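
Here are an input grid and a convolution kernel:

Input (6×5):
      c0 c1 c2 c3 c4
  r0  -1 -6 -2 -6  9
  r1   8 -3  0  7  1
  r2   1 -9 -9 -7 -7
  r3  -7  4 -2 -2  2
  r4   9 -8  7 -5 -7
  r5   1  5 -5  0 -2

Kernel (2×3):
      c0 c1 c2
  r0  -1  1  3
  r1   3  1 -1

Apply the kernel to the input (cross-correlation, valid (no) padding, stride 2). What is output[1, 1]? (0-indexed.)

The receptive field on the input at this output position is [-9 -7 -7 / -2 -2 2]. Elementwise product with the kernel and sum: -9·-1 + -7·1 + -7·3 + -2·3 + -2·1 + 2·-1.

-29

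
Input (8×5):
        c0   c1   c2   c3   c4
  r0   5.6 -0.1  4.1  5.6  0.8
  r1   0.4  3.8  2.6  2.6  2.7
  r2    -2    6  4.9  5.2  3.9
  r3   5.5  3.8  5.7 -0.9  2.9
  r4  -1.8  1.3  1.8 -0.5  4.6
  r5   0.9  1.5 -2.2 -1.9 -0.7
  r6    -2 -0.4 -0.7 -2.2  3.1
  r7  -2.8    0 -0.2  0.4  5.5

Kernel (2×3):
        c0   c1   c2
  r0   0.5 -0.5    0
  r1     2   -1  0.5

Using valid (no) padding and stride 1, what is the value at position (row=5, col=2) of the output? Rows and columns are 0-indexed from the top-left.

The receptive field on the input at this output position is [-2.2 -1.9 -0.7 / -0.7 -2.2 3.1]. Elementwise product with the kernel and sum: -2.2·0.5 + -1.9·-0.5 + -0.7·2 + -2.2·-1 + 3.1·0.5.

2.2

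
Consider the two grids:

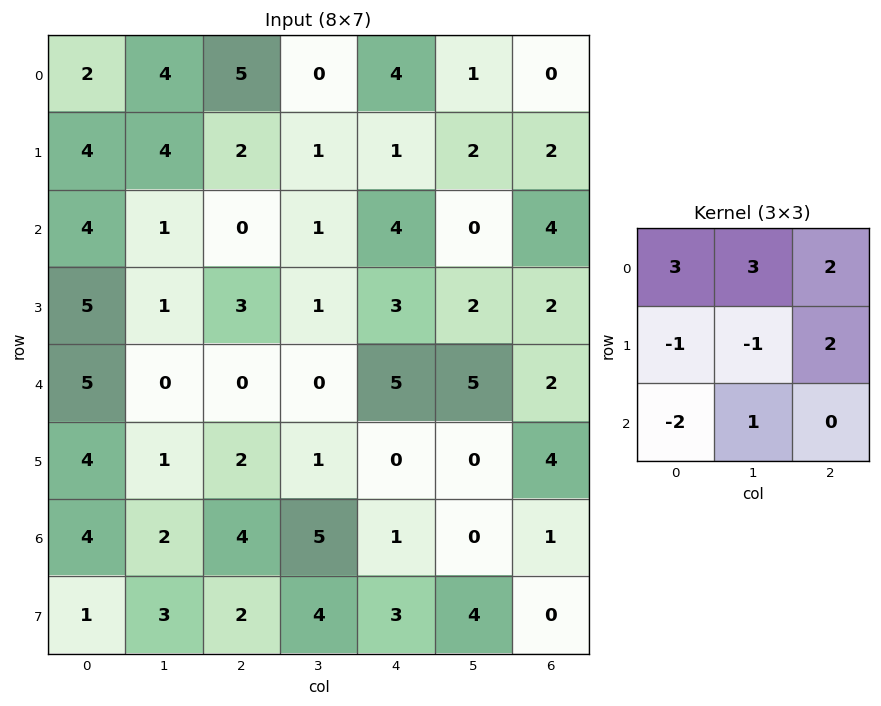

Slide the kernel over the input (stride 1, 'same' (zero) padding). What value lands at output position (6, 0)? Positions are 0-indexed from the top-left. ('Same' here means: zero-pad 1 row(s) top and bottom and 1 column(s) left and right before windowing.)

The receptive field on the zero-padded input at this output position is [0 4 1 / 0 4 2 / 0 1 3]. Elementwise product with the kernel and sum: 0·3 + 4·3 + 1·2 + 0·-1 + 4·-1 + 2·2 + 0·-2 + 1·1.

15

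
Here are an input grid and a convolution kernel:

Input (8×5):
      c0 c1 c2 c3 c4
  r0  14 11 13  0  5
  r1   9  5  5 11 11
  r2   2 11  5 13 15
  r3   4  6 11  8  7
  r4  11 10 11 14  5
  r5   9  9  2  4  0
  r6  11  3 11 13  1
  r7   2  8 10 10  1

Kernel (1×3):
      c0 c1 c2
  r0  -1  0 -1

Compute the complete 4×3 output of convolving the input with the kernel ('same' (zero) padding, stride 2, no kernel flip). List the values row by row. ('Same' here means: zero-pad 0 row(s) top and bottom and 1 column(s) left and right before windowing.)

-11 -11 0
-11 -24 -13
-10 -24 -14
-3 -16 -13

Output[0,0]: The receptive field on the zero-padded input at this output position is [0 14 11]. Elementwise product with the kernel and sum: 0·-1 + 11·-1.
Output[0,1]: The receptive field on the zero-padded input at this output position is [11 13 0]. Elementwise product with the kernel and sum: 11·-1 + 0·-1.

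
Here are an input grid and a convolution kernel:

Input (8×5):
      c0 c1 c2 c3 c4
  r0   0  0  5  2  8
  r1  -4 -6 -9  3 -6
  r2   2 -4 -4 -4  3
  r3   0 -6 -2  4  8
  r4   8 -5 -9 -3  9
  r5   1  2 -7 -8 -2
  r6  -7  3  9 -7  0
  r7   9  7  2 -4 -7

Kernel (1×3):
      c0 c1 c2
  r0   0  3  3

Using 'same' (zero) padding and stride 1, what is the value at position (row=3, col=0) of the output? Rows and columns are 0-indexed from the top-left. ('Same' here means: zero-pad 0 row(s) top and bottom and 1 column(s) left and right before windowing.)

The receptive field on the zero-padded input at this output position is [0 0 -6]. Elementwise product with the kernel and sum: 0·3 + -6·3.

-18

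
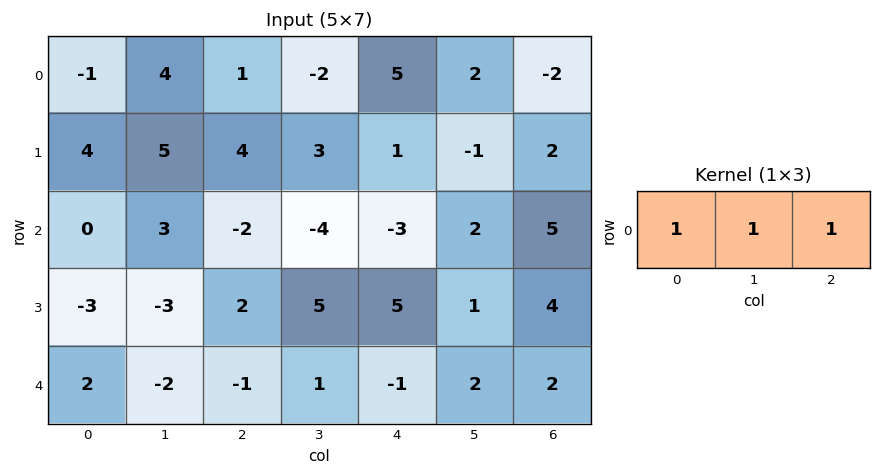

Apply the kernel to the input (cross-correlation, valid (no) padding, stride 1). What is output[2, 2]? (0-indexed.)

-9

The receptive field on the input at this output position is [-2 -4 -3]. Elementwise product with the kernel and sum: -2·1 + -4·1 + -3·1.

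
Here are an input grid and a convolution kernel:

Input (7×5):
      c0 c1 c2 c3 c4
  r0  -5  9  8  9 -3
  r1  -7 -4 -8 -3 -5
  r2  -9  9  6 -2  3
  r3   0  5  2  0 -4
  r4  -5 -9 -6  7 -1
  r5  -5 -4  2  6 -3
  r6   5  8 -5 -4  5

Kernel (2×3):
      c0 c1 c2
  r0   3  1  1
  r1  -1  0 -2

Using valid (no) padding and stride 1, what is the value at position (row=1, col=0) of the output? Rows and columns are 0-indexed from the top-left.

-36

The receptive field on the input at this output position is [-7 -4 -8 / -9 9 6]. Elementwise product with the kernel and sum: -7·3 + -4·1 + -8·1 + -9·-1 + 6·-2.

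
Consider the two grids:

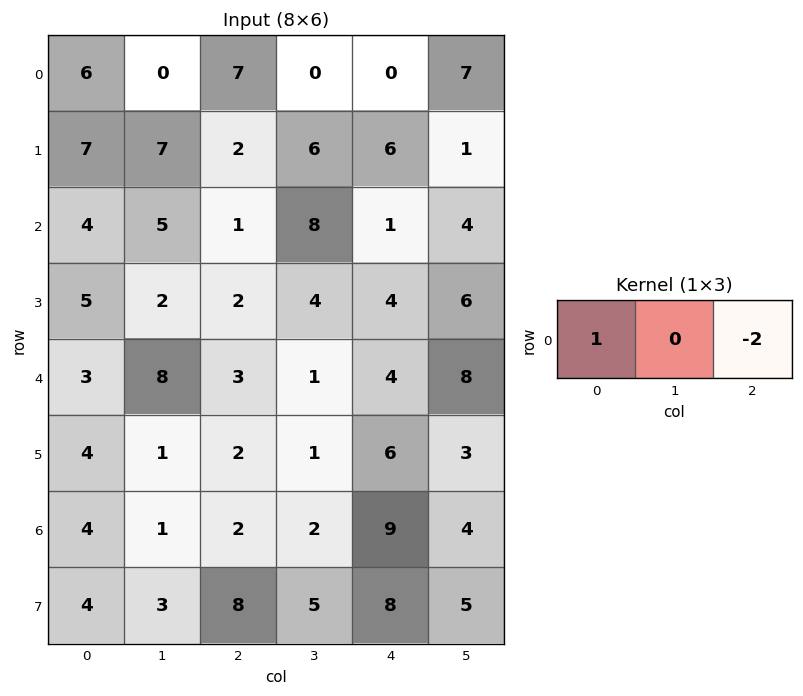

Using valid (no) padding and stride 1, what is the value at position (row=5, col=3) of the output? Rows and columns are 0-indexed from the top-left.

-5

The receptive field on the input at this output position is [1 6 3]. Elementwise product with the kernel and sum: 1·1 + 3·-2.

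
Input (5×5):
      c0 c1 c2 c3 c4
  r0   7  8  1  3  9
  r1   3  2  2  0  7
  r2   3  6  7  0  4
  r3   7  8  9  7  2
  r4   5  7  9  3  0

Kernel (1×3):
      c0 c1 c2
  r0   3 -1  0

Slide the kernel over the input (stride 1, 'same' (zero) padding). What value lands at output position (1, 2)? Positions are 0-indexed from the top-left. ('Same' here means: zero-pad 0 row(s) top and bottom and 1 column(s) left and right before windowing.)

4

The receptive field on the zero-padded input at this output position is [2 2 0]. Elementwise product with the kernel and sum: 2·3 + 2·-1.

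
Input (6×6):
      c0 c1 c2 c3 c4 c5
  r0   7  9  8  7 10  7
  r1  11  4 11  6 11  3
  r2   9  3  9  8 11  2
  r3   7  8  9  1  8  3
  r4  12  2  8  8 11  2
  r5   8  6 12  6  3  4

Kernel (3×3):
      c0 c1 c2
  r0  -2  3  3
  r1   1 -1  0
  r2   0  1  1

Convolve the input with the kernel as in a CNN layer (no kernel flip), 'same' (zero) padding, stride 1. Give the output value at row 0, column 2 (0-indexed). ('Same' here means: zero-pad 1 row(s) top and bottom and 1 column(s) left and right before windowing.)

18

The receptive field on the zero-padded input at this output position is [0 0 0 / 9 8 7 / 4 11 6]. Elementwise product with the kernel and sum: 0·-2 + 0·3 + 0·3 + 9·1 + 8·-1 + 11·1 + 6·1.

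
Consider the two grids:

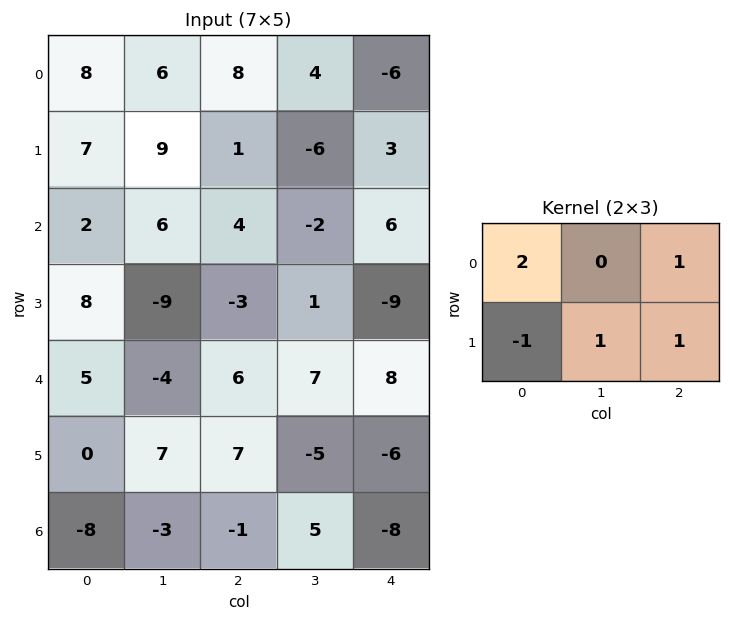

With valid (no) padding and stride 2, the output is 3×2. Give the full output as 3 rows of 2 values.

27 6
-12 9
30 2

Output[0,0]: The receptive field on the input at this output position is [8 6 8 / 7 9 1]. Elementwise product with the kernel and sum: 8·2 + 8·1 + 7·-1 + 9·1 + 1·1.
Output[0,1]: The receptive field on the input at this output position is [8 4 -6 / 1 -6 3]. Elementwise product with the kernel and sum: 8·2 + -6·1 + 1·-1 + -6·1 + 3·1.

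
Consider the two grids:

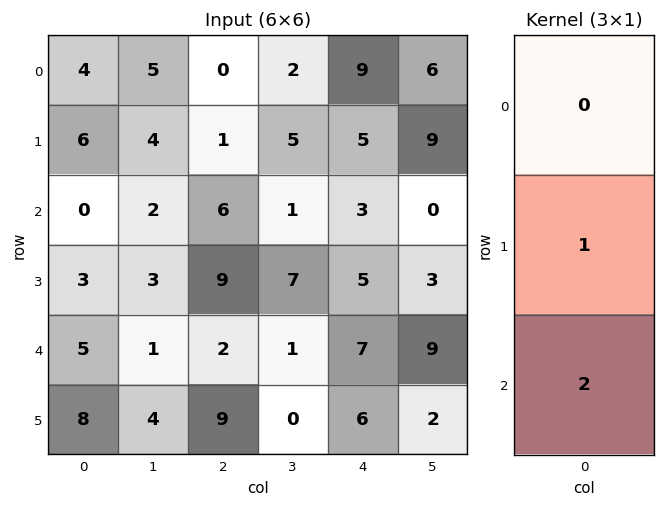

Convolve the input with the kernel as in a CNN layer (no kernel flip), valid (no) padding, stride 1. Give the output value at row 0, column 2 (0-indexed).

The receptive field on the input at this output position is [0 / 1 / 6]. Elementwise product with the kernel and sum: 1·1 + 6·2.

13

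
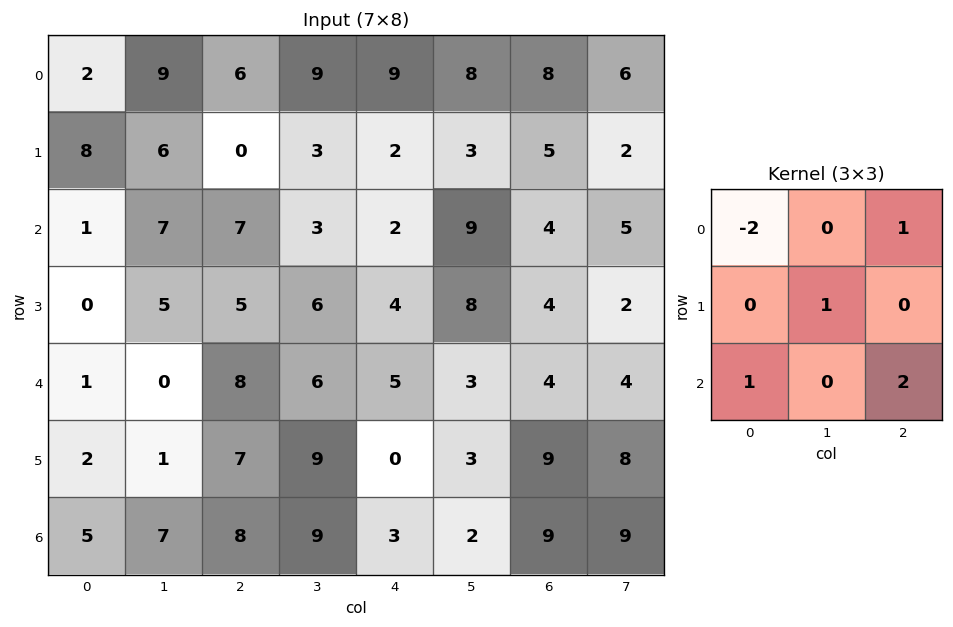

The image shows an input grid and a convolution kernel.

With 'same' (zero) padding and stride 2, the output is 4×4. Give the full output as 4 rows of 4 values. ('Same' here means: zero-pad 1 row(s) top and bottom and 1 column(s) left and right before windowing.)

14 18 18 15
17 15 21 12
8 23 16 9
6 15 -12 11

Output[0,0]: The receptive field on the zero-padded input at this output position is [0 0 0 / 0 2 9 / 0 8 6]. Elementwise product with the kernel and sum: 0·-2 + 0·1 + 2·1 + 0·1 + 6·2.
Output[0,1]: The receptive field on the zero-padded input at this output position is [0 0 0 / 9 6 9 / 6 0 3]. Elementwise product with the kernel and sum: 0·-2 + 0·1 + 6·1 + 6·1 + 3·2.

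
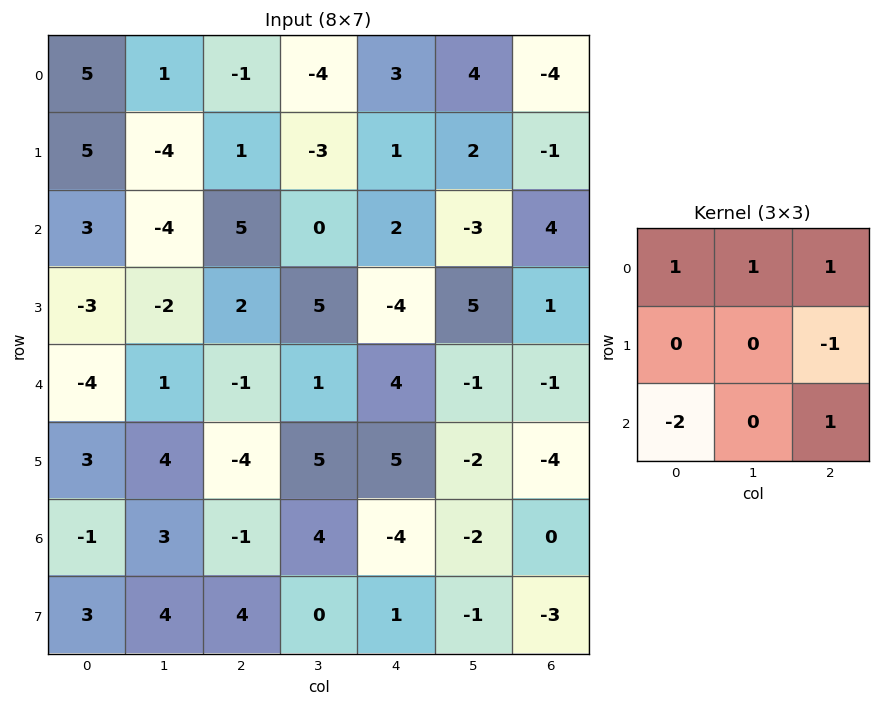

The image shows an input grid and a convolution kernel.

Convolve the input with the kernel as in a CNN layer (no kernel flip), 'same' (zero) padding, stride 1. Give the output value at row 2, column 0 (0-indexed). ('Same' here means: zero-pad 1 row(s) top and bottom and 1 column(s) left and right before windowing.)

3

The receptive field on the zero-padded input at this output position is [0 5 -4 / 0 3 -4 / 0 -3 -2]. Elementwise product with the kernel and sum: 0·1 + 5·1 + -4·1 + -4·-1 + 0·-2 + -2·1.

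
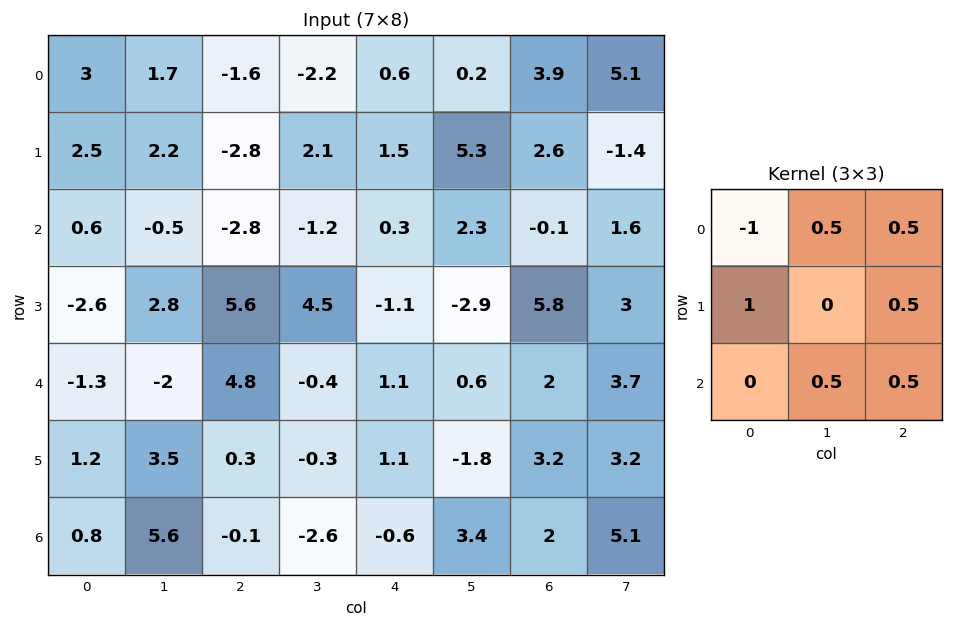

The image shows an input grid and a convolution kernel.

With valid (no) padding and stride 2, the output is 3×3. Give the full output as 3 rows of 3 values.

Output[0,0]: The receptive field on the input at this output position is [3 1.7 -1.6 / 2.5 2.2 -2.8 / 0.6 -0.5 -2.8]. Elementwise product with the kernel and sum: 3·-1 + 1.7·0.5 + -1.6·0.5 + 2.5·1 + -2.8·0.5 + -0.5·0.5 + -2.8·0.5.

-3.5 -1.7 5.35
-0.65 7.75 3.9
6.8 -5.2 5.6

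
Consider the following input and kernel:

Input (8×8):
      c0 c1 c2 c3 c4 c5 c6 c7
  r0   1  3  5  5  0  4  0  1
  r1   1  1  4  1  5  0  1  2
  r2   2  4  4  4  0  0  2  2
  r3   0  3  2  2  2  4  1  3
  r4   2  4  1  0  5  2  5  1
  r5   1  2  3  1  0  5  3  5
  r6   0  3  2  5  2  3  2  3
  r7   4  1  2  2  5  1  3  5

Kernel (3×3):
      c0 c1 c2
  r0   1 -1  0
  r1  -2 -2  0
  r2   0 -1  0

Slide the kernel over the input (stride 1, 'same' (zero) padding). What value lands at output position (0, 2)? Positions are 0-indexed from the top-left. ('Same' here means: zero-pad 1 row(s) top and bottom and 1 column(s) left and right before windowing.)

-20

The receptive field on the zero-padded input at this output position is [0 0 0 / 3 5 5 / 1 4 1]. Elementwise product with the kernel and sum: 0·1 + 0·-1 + 3·-2 + 5·-2 + 4·-1.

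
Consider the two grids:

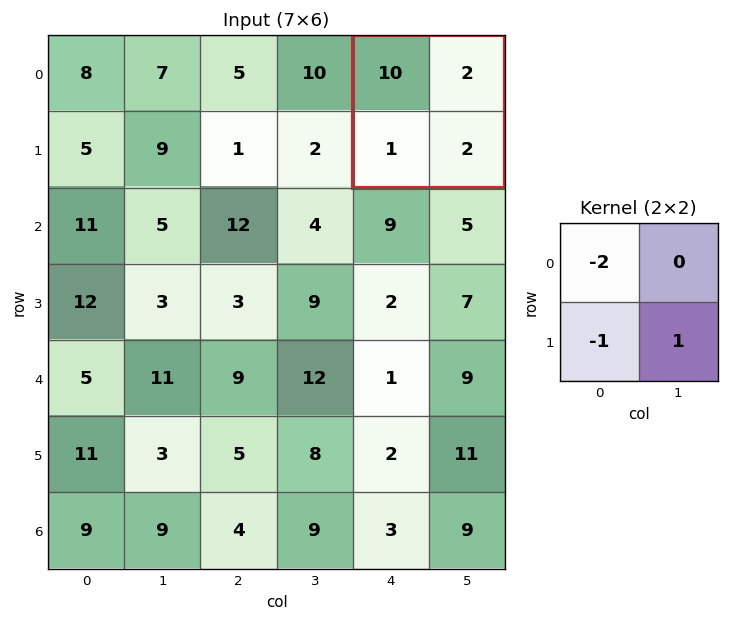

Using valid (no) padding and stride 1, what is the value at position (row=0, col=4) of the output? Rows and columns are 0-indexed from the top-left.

-19

The receptive field on the input at this output position is [10 2 / 1 2]. Elementwise product with the kernel and sum: 10·-2 + 1·-1 + 2·1.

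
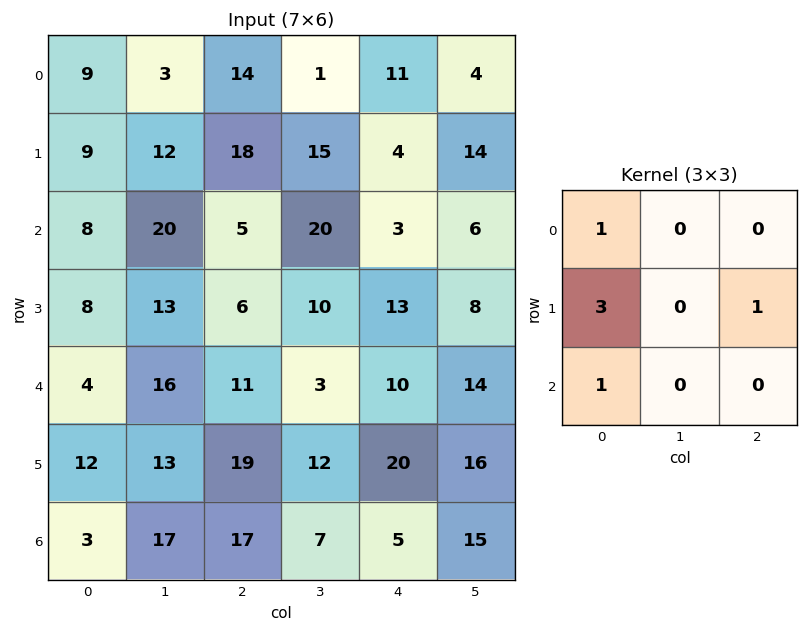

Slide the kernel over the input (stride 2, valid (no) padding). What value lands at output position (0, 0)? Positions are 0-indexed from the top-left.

The receptive field on the input at this output position is [9 3 14 / 9 12 18 / 8 20 5]. Elementwise product with the kernel and sum: 9·1 + 9·3 + 18·1 + 8·1.

62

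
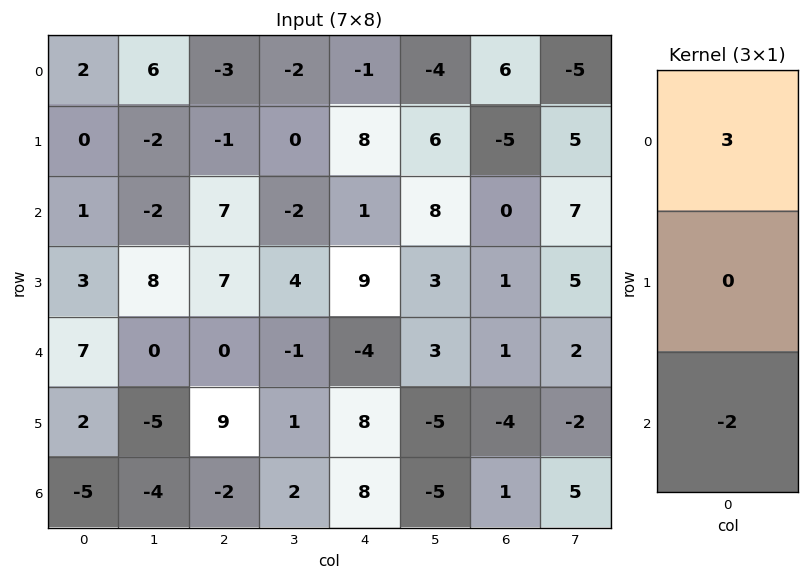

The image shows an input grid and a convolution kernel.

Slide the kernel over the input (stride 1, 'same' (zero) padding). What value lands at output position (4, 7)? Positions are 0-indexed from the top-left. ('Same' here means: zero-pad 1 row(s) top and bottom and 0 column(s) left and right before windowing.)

19

The receptive field on the zero-padded input at this output position is [5 / 2 / -2]. Elementwise product with the kernel and sum: 5·3 + -2·-2.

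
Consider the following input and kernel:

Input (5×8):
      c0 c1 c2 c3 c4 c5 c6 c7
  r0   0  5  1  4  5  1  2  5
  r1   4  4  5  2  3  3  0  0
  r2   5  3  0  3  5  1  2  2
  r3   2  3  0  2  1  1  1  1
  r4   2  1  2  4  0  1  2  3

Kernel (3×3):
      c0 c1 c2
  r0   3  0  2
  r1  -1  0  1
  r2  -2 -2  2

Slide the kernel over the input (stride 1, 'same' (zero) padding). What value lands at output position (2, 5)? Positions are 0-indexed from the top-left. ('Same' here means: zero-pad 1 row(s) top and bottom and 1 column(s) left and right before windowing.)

The receptive field on the zero-padded input at this output position is [3 3 0 / 5 1 2 / 1 1 1]. Elementwise product with the kernel and sum: 3·3 + 0·2 + 5·-1 + 2·1 + 1·-2 + 1·-2 + 1·2.

4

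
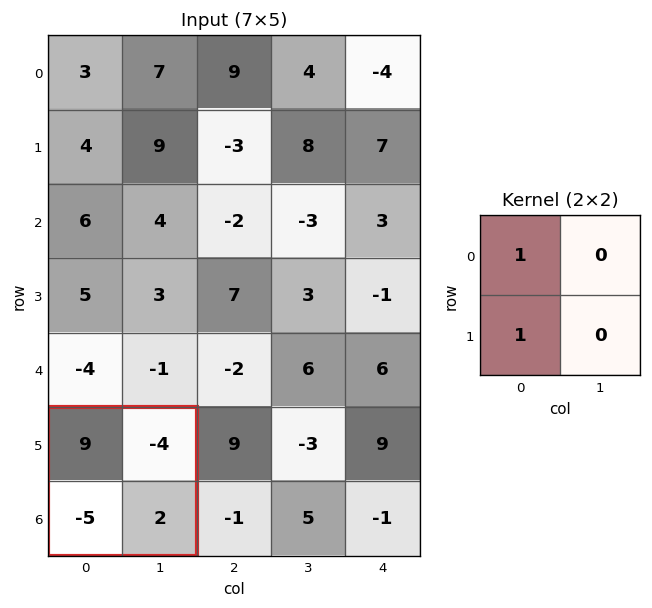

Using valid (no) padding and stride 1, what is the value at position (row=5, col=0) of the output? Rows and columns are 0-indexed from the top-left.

4

The receptive field on the input at this output position is [9 -4 / -5 2]. Elementwise product with the kernel and sum: 9·1 + -5·1.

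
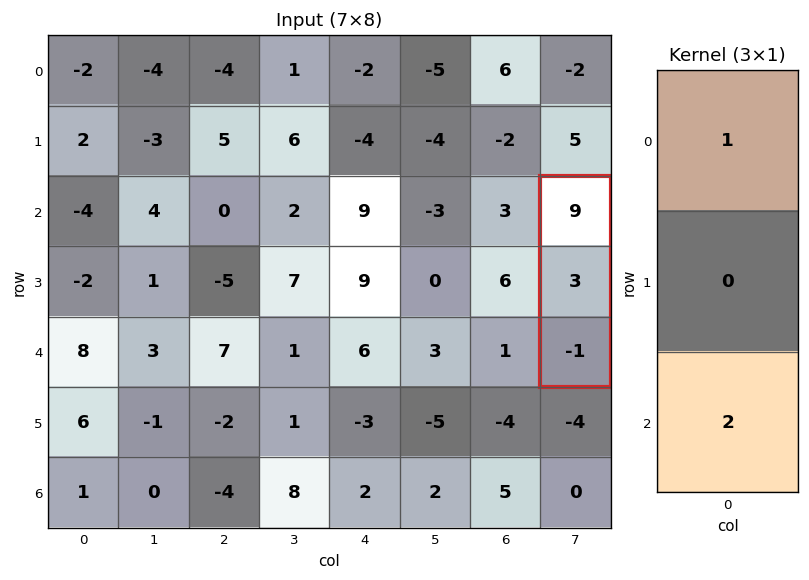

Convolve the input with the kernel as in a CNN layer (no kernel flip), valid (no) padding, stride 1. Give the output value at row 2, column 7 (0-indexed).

7

The receptive field on the input at this output position is [9 / 3 / -1]. Elementwise product with the kernel and sum: 9·1 + -1·2.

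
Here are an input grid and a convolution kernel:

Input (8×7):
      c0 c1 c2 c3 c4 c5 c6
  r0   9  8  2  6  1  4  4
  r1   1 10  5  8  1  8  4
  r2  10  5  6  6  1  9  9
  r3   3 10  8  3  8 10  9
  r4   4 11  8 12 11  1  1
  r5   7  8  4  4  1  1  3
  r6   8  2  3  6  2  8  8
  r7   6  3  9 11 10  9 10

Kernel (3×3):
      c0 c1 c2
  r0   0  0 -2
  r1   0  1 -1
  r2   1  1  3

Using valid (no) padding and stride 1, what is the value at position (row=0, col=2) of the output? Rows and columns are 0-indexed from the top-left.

20

The receptive field on the input at this output position is [2 6 1 / 5 8 1 / 6 6 1]. Elementwise product with the kernel and sum: 1·-2 + 8·1 + 1·-1 + 6·1 + 6·1 + 1·3.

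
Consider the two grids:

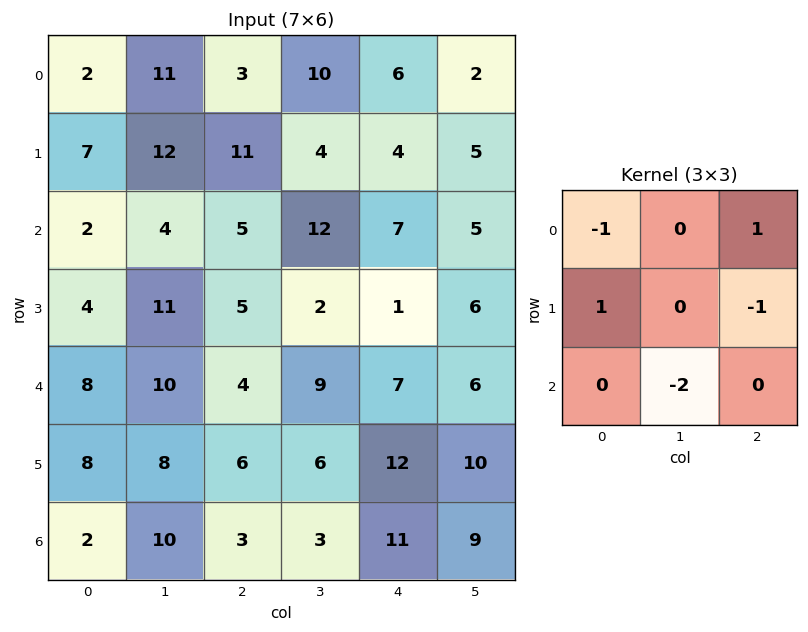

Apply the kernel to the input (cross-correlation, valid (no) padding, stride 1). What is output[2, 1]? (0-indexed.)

The receptive field on the input at this output position is [4 5 12 / 11 5 2 / 10 4 9]. Elementwise product with the kernel and sum: 4·-1 + 12·1 + 11·1 + 2·-1 + 4·-2.

9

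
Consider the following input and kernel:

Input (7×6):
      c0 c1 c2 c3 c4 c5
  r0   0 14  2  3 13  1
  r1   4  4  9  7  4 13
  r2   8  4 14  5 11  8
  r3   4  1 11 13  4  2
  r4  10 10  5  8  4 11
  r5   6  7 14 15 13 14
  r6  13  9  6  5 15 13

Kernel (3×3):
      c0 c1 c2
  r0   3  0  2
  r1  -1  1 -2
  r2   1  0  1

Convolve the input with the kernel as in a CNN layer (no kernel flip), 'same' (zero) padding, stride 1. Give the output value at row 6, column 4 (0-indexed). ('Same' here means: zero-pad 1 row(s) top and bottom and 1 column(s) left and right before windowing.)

57

The receptive field on the zero-padded input at this output position is [15 13 14 / 5 15 13 / 0 0 0]. Elementwise product with the kernel and sum: 15·3 + 14·2 + 5·-1 + 15·1 + 13·-2 + 0·1 + 0·1.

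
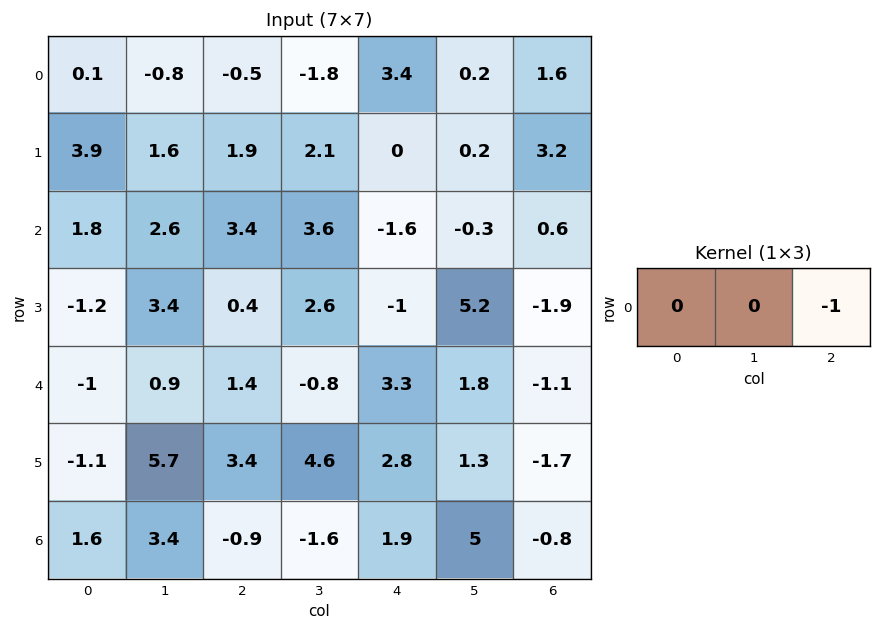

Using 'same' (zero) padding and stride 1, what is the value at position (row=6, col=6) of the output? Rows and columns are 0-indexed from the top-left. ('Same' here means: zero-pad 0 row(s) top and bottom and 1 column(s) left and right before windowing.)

The receptive field on the zero-padded input at this output position is [5 -0.8 0]. Elementwise product with the kernel and sum: 0·-1.

0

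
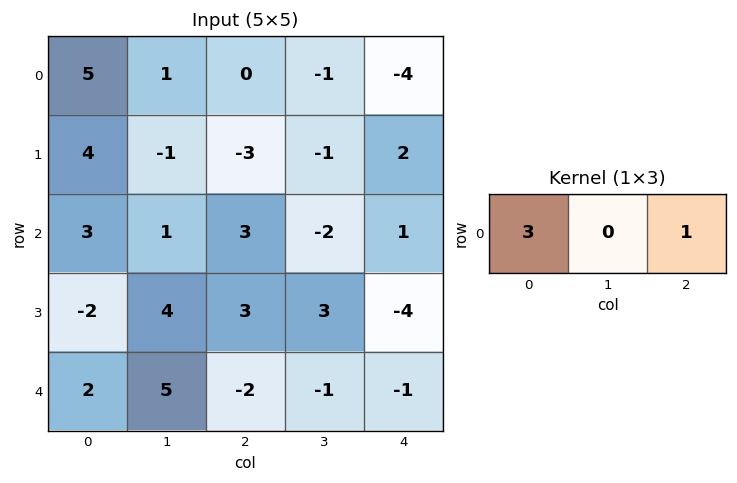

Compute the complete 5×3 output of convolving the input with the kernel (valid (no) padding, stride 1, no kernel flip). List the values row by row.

Output[0,0]: The receptive field on the input at this output position is [5 1 0]. Elementwise product with the kernel and sum: 5·3 + 0·1.

15 2 -4
9 -4 -7
12 1 10
-3 15 5
4 14 -7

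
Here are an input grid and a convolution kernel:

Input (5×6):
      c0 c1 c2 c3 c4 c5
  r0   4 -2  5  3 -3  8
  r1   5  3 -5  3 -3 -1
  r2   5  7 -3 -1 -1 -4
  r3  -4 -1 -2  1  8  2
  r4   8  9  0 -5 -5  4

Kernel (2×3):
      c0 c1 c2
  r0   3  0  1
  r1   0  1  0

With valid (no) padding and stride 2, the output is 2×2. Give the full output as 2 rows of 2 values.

20 15
11 -9

Output[0,0]: The receptive field on the input at this output position is [4 -2 5 / 5 3 -5]. Elementwise product with the kernel and sum: 4·3 + 5·1 + 3·1.
Output[0,1]: The receptive field on the input at this output position is [5 3 -3 / -5 3 -3]. Elementwise product with the kernel and sum: 5·3 + -3·1 + 3·1.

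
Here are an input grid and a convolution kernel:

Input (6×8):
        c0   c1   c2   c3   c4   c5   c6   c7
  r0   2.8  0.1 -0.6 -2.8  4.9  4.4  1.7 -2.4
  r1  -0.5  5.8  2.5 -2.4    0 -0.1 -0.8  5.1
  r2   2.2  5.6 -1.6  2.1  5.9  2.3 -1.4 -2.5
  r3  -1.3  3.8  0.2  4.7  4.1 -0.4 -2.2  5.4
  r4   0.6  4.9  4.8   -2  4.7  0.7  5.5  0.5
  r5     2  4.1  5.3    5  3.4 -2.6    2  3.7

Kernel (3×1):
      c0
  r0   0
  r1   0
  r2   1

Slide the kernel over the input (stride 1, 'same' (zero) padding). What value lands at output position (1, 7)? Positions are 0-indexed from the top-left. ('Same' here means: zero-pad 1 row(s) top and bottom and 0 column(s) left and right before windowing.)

-2.5

The receptive field on the zero-padded input at this output position is [-2.4 / 5.1 / -2.5]. Elementwise product with the kernel and sum: -2.5·1.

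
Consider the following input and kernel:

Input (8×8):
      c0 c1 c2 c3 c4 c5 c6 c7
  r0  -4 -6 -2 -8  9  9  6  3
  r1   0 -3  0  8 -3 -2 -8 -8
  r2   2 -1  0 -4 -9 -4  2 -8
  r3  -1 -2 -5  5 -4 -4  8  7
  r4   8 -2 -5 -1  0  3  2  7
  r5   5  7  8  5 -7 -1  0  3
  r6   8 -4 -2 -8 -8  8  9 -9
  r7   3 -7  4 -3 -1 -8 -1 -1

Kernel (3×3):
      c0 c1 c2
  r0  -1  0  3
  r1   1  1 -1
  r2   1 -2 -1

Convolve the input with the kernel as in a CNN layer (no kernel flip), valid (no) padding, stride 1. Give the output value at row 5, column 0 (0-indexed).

The receptive field on the input at this output position is [5 7 8 / 8 -4 -2 / 3 -7 4]. Elementwise product with the kernel and sum: 5·-1 + 8·3 + 8·1 + -4·1 + -2·-1 + 3·1 + -7·-2 + 4·-1.

38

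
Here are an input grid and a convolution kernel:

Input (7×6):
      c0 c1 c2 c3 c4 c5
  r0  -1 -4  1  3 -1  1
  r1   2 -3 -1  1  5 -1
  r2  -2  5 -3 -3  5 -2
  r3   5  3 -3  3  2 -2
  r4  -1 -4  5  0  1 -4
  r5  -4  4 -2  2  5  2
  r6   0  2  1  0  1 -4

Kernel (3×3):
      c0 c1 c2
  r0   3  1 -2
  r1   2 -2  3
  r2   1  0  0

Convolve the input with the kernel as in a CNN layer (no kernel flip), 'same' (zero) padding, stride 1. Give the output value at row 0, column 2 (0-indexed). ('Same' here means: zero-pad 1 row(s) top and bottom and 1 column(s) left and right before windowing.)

The receptive field on the zero-padded input at this output position is [0 0 0 / -4 1 3 / -3 -1 1]. Elementwise product with the kernel and sum: 0·3 + 0·1 + 0·-2 + -4·2 + 1·-2 + 3·3 + -3·1.

-4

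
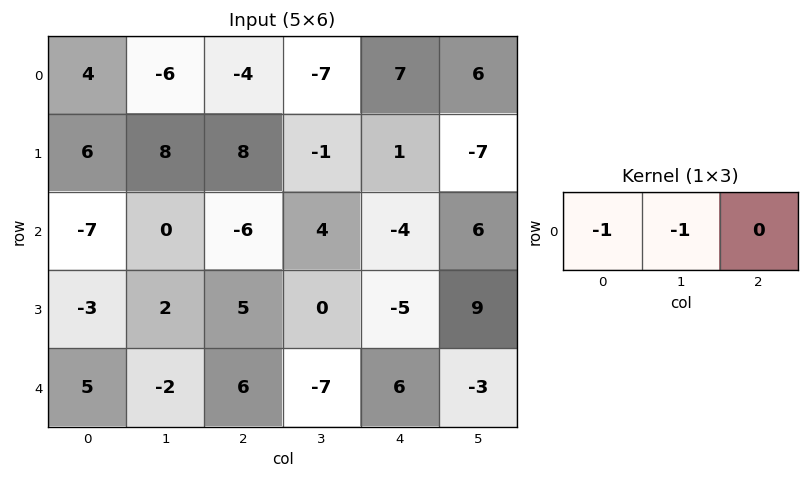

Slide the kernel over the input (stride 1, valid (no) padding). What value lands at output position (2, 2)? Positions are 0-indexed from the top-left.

The receptive field on the input at this output position is [-6 4 -4]. Elementwise product with the kernel and sum: -6·-1 + 4·-1.

2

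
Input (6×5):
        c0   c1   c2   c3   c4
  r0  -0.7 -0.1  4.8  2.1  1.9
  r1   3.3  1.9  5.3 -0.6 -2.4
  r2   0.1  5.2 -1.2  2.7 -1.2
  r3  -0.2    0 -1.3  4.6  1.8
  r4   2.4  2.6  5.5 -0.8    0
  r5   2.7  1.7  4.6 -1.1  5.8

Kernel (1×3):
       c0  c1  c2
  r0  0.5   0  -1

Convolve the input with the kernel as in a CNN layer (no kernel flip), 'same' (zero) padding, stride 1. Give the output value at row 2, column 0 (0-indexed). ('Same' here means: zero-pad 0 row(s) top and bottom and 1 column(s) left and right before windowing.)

The receptive field on the zero-padded input at this output position is [0 0.1 5.2]. Elementwise product with the kernel and sum: 0·0.5 + 5.2·-1.

-5.2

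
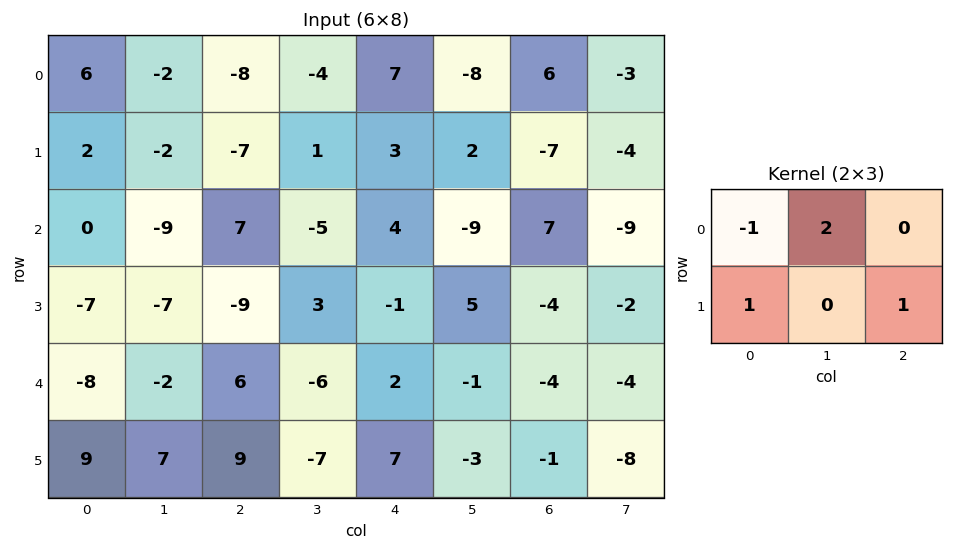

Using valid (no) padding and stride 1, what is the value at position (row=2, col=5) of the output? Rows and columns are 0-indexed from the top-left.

The receptive field on the input at this output position is [-9 7 -9 / 5 -4 -2]. Elementwise product with the kernel and sum: -9·-1 + 7·2 + 5·1 + -2·1.

26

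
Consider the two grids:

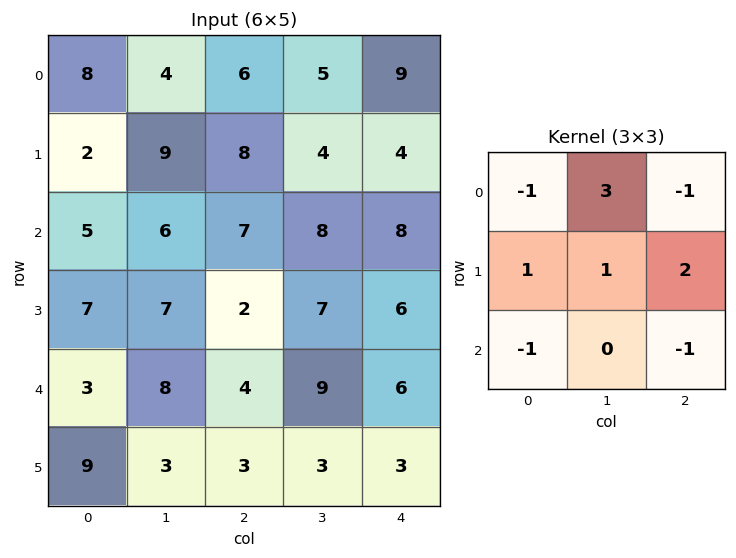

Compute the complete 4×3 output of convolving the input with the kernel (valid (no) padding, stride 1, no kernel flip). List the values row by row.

Output[0,0]: The receptive field on the input at this output position is [8 4 6 / 2 9 8 / 5 6 7]. Elementwise product with the kernel and sum: 8·-1 + 4·3 + 6·-1 + 2·1 + 9·1 + 8·2 + 5·-1 + 7·-1.
Output[0,1]: The receptive field on the input at this output position is [4 6 5 / 9 8 4 / 6 7 8]. Elementwise product with the kernel and sum: 4·-1 + 6·3 + 5·-1 + 9·1 + 8·1 + 4·2 + 6·-1 + 8·-1.

13 20 5
33 26 23
17 13 20
19 16 32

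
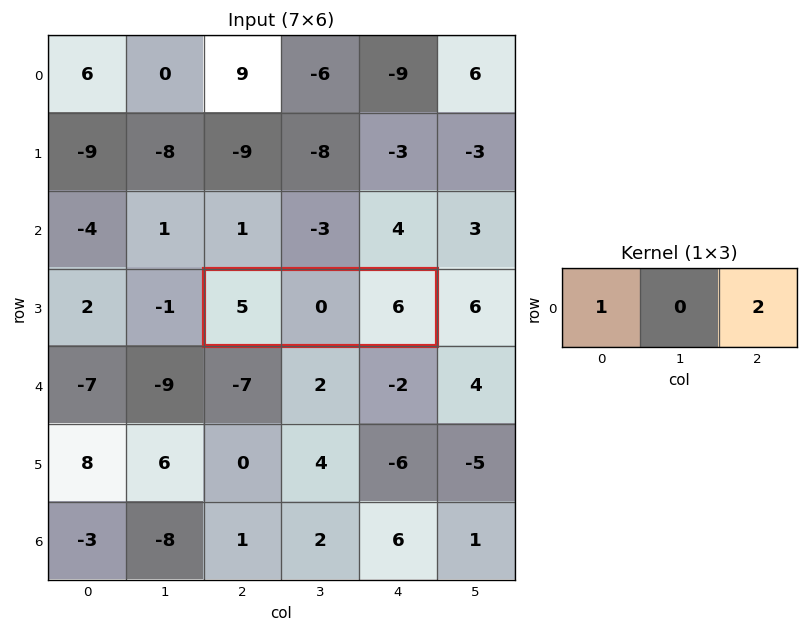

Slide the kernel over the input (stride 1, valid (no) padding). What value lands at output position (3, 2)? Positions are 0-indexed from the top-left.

17

The receptive field on the input at this output position is [5 0 6]. Elementwise product with the kernel and sum: 5·1 + 6·2.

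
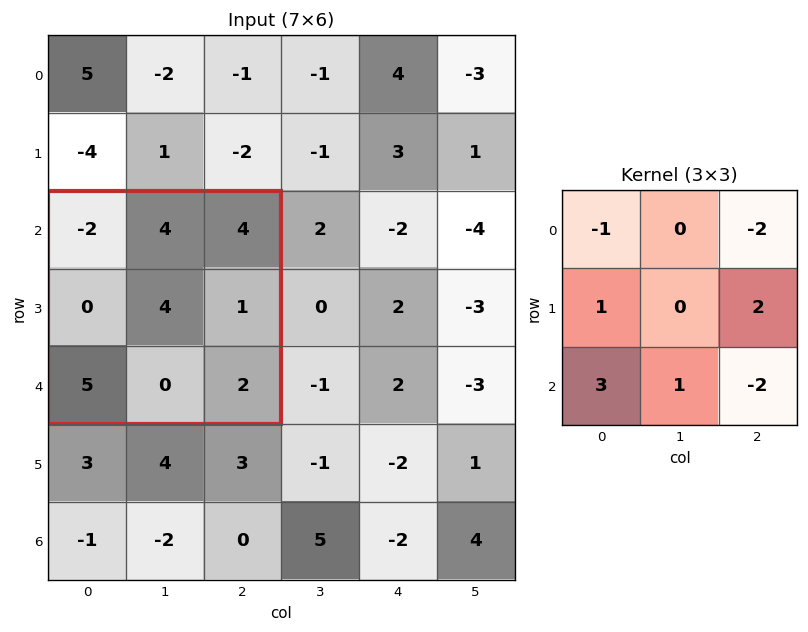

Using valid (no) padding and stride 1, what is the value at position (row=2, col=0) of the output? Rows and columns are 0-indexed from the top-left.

The receptive field on the input at this output position is [-2 4 4 / 0 4 1 / 5 0 2]. Elementwise product with the kernel and sum: -2·-1 + 4·-2 + 0·1 + 1·2 + 5·3 + 0·1 + 2·-2.

7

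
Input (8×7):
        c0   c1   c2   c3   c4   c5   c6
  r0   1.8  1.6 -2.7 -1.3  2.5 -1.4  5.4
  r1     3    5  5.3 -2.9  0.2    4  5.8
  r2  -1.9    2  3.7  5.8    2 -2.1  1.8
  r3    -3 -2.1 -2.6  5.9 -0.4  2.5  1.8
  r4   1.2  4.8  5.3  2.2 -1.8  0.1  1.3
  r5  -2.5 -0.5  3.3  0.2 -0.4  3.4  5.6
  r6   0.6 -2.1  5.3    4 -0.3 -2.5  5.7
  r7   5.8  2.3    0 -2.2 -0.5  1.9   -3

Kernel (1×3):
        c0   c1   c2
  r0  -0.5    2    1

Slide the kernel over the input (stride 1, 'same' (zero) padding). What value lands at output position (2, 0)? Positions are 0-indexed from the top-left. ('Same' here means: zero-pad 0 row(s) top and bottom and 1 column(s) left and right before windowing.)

-1.8

The receptive field on the zero-padded input at this output position is [0 -1.9 2]. Elementwise product with the kernel and sum: 0·-0.5 + -1.9·2 + 2·1.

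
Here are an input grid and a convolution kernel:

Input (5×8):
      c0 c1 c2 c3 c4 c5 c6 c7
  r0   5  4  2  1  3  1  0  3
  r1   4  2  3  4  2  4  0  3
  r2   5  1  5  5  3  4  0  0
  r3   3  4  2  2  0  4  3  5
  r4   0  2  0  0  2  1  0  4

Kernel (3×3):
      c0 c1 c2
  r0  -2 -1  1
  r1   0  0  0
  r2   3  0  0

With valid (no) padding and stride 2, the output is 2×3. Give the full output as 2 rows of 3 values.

3 13 2
-6 -12 -4

Output[0,0]: The receptive field on the input at this output position is [5 4 2 / 4 2 3 / 5 1 5]. Elementwise product with the kernel and sum: 5·-2 + 4·-1 + 2·1 + 5·3.
Output[0,1]: The receptive field on the input at this output position is [2 1 3 / 3 4 2 / 5 5 3]. Elementwise product with the kernel and sum: 2·-2 + 1·-1 + 3·1 + 5·3.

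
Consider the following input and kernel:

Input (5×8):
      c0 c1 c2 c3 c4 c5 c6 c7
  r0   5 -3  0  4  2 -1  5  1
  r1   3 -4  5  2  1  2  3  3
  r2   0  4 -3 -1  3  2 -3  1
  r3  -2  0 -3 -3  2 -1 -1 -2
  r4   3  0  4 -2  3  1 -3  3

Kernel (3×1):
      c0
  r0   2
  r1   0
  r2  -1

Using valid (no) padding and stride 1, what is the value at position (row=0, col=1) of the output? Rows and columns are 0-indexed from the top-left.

-10

The receptive field on the input at this output position is [-3 / -4 / 4]. Elementwise product with the kernel and sum: -3·2 + 4·-1.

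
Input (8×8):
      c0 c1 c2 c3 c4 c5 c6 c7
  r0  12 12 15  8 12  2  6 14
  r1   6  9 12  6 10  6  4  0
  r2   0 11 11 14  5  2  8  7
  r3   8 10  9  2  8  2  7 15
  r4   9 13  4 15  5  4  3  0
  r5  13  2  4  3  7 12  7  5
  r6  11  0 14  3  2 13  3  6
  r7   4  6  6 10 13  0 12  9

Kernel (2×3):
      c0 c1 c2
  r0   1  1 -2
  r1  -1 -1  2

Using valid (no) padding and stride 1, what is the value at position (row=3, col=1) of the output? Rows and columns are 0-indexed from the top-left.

28

The receptive field on the input at this output position is [10 9 2 / 13 4 15]. Elementwise product with the kernel and sum: 10·1 + 9·1 + 2·-2 + 13·-1 + 4·-1 + 15·2.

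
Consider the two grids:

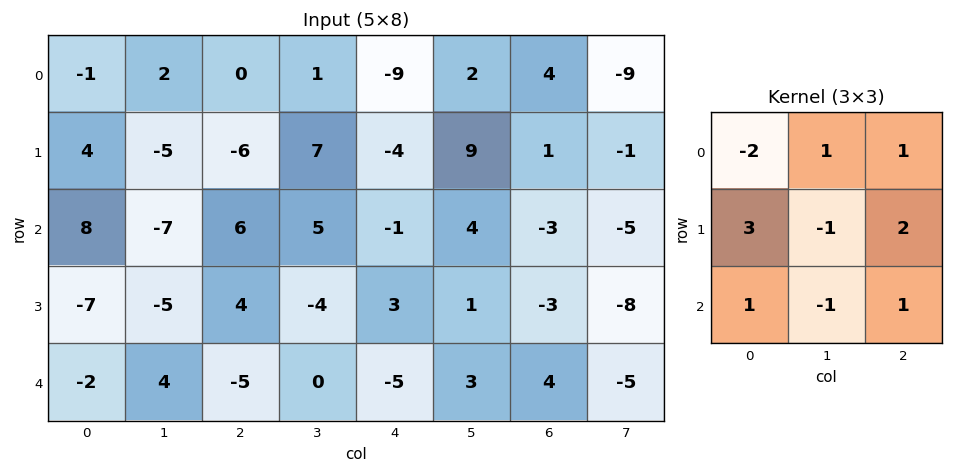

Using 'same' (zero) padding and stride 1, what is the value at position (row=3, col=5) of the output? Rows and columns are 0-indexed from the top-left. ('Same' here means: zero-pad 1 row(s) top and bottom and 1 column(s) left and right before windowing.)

The receptive field on the zero-padded input at this output position is [-1 4 -3 / 3 1 -3 / -5 3 4]. Elementwise product with the kernel and sum: -1·-2 + 4·1 + -3·1 + 3·3 + 1·-1 + -3·2 + -5·1 + 3·-1 + 4·1.

1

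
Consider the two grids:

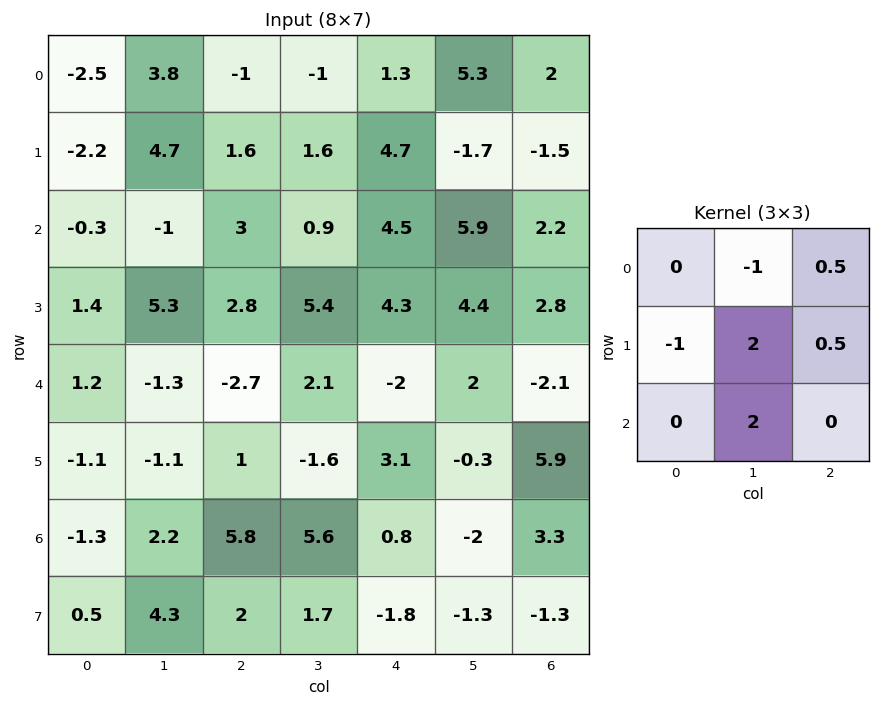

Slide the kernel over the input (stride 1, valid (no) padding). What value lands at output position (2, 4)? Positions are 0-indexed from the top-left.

5.1

The receptive field on the input at this output position is [4.5 5.9 2.2 / 4.3 4.4 2.8 / -2 2 -2.1]. Elementwise product with the kernel and sum: 5.9·-1 + 2.2·0.5 + 4.3·-1 + 4.4·2 + 2.8·0.5 + 2·2.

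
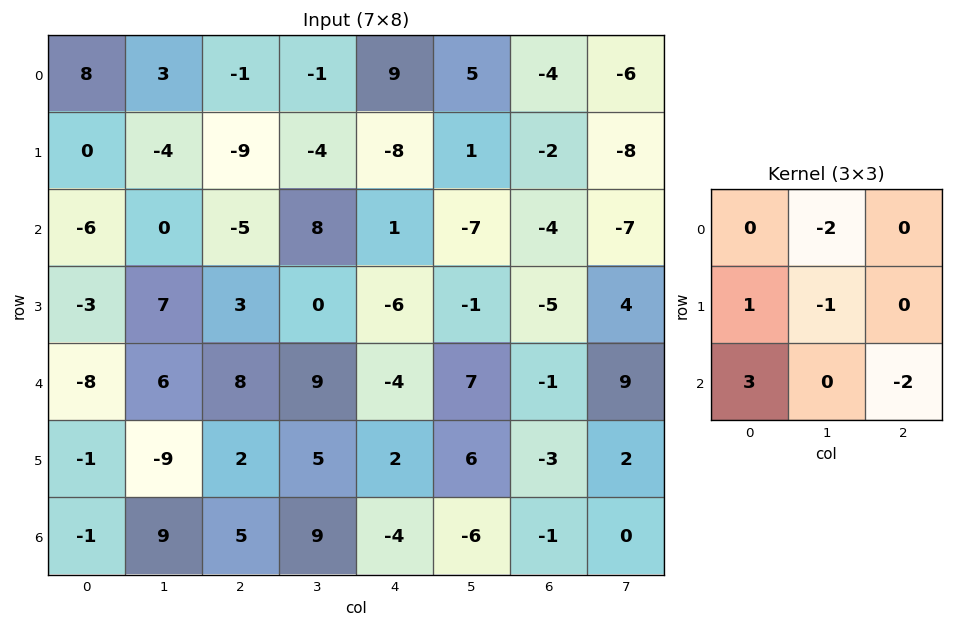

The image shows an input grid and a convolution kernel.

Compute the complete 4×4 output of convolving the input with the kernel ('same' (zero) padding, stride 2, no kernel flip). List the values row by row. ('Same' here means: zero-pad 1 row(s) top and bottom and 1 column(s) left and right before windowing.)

0 0 -24 28
-8 44 25 -10
32 -45 28 32
3 0 9 1

Output[0,0]: The receptive field on the zero-padded input at this output position is [0 0 0 / 0 8 3 / 0 0 -4]. Elementwise product with the kernel and sum: 0·-2 + 0·1 + 8·-1 + 0·3 + -4·-2.
Output[0,1]: The receptive field on the zero-padded input at this output position is [0 0 0 / 3 -1 -1 / -4 -9 -4]. Elementwise product with the kernel and sum: 0·-2 + 3·1 + -1·-1 + -4·3 + -4·-2.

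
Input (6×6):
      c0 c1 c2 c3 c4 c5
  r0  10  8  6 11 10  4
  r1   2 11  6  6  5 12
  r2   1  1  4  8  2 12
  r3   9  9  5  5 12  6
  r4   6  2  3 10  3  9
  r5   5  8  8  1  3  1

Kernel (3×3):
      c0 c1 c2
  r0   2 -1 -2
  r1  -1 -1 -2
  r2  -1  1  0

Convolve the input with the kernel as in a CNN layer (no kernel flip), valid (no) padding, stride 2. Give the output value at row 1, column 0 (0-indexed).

The receptive field on the input at this output position is [1 1 4 / 9 9 5 / 6 2 3]. Elementwise product with the kernel and sum: 1·2 + 1·-1 + 4·-2 + 9·-1 + 9·-1 + 5·-2 + 6·-1 + 2·1.

-39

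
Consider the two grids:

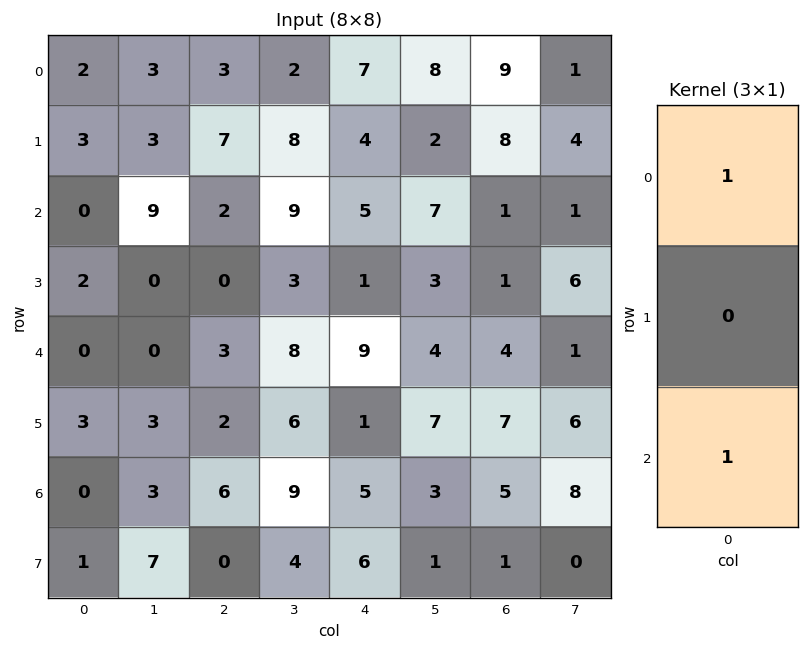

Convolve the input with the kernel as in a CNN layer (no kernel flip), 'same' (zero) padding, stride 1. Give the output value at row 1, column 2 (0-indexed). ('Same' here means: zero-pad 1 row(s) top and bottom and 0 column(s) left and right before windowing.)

5

The receptive field on the zero-padded input at this output position is [3 / 7 / 2]. Elementwise product with the kernel and sum: 3·1 + 2·1.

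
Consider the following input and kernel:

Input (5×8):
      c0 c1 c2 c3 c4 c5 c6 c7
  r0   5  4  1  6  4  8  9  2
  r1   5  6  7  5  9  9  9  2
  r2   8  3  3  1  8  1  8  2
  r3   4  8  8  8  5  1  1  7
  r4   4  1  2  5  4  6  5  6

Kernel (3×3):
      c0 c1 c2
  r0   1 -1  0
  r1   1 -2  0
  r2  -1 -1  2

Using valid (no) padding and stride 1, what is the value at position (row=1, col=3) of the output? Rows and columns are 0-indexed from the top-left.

The receptive field on the input at this output position is [5 9 9 / 1 8 1 / 8 5 1]. Elementwise product with the kernel and sum: 5·1 + 9·-1 + 1·1 + 8·-2 + 8·-1 + 5·-1 + 1·2.

-30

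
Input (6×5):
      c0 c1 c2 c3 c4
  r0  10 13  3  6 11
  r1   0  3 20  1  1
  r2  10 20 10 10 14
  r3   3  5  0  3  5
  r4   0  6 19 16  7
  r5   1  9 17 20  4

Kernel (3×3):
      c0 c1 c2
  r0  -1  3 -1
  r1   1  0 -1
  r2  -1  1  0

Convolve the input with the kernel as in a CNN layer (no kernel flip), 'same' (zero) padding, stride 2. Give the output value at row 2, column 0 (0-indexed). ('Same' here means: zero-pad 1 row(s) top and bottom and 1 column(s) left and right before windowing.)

-1

The receptive field on the zero-padded input at this output position is [0 3 5 / 0 0 6 / 0 1 9]. Elementwise product with the kernel and sum: 0·-1 + 3·3 + 5·-1 + 0·1 + 6·-1 + 0·-1 + 1·1.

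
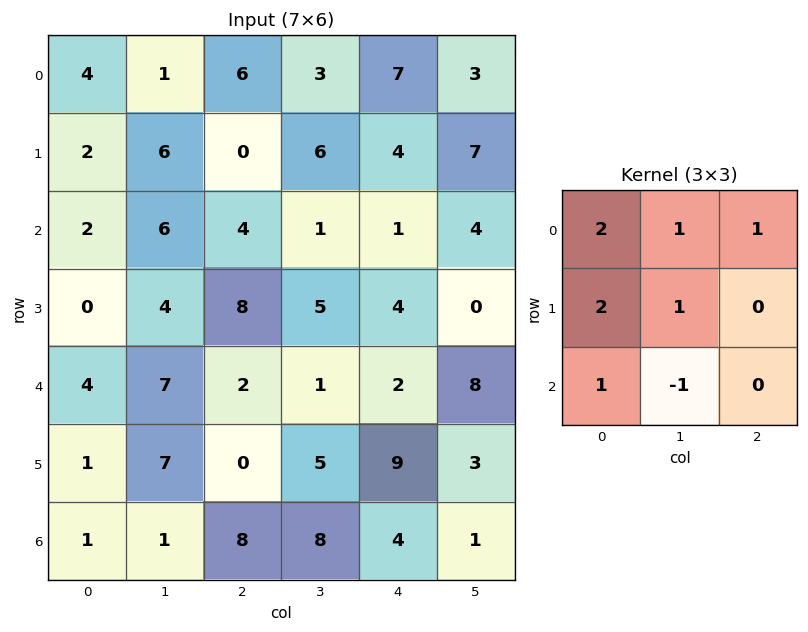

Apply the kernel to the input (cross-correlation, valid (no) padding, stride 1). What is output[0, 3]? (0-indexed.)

32

The receptive field on the input at this output position is [3 7 3 / 6 4 7 / 1 1 4]. Elementwise product with the kernel and sum: 3·2 + 7·1 + 3·1 + 6·2 + 4·1 + 1·1 + 1·-1.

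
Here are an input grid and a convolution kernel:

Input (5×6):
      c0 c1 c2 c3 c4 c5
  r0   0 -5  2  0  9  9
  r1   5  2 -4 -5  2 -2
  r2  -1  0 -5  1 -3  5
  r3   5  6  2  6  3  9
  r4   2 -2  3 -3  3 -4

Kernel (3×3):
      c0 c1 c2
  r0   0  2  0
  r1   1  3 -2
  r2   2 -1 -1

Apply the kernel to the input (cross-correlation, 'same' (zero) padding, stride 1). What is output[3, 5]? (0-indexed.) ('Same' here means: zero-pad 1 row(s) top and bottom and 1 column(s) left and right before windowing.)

The receptive field on the zero-padded input at this output position is [-3 5 0 / 3 9 0 / 3 -4 0]. Elementwise product with the kernel and sum: 5·2 + 3·1 + 9·3 + 0·-2 + 3·2 + -4·-1 + 0·-1.

50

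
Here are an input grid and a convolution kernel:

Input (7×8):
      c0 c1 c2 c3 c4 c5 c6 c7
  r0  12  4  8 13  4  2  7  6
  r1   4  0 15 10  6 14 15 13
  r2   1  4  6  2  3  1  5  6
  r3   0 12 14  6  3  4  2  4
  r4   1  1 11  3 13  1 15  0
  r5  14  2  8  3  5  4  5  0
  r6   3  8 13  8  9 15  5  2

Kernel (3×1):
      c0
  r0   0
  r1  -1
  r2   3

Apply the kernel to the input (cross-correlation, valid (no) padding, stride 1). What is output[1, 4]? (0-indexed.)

The receptive field on the input at this output position is [6 / 3 / 3]. Elementwise product with the kernel and sum: 3·-1 + 3·3.

6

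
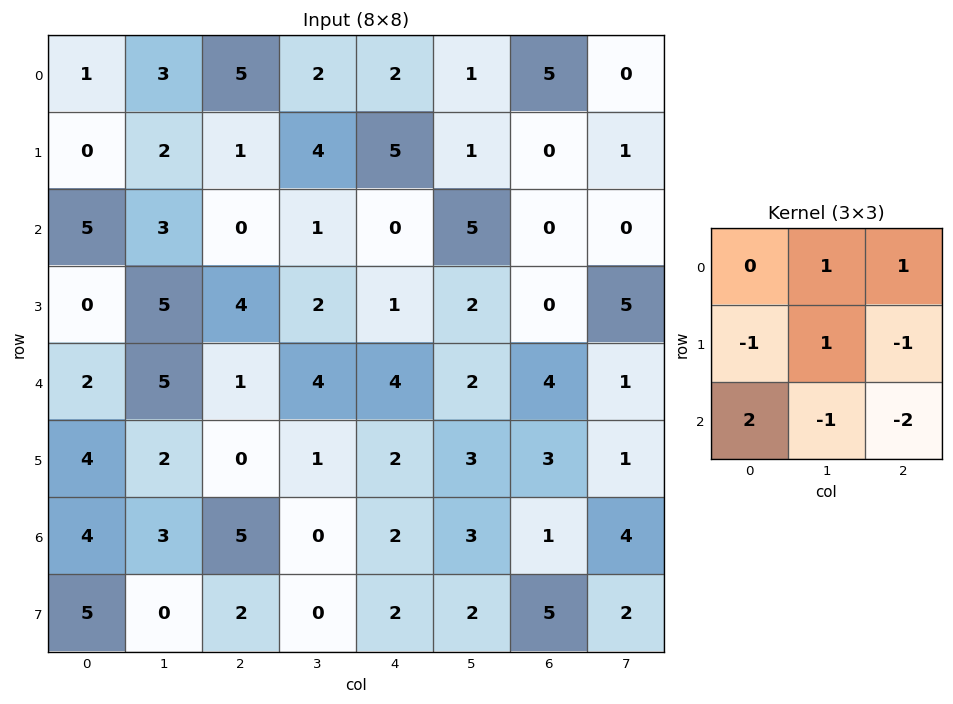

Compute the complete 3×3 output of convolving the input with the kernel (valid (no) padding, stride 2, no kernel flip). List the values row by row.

Output[0,0]: The receptive field on the input at this output position is [1 3 5 / 0 2 1 / 5 3 0]. Elementwise product with the kernel and sum: 3·1 + 5·1 + 0·-1 + 2·1 + 1·-1 + 5·2 + 3·-1 + 0·-2.
Output[0,1]: The receptive field on the input at this output position is [5 2 2 / 1 4 5 / 0 1 0]. Elementwise product with the kernel and sum: 2·1 + 2·1 + 1·-1 + 4·1 + 5·-1 + 0·2 + 1·-1 + 0·-2.

16 1 -3
1 -12 4
-1 13 3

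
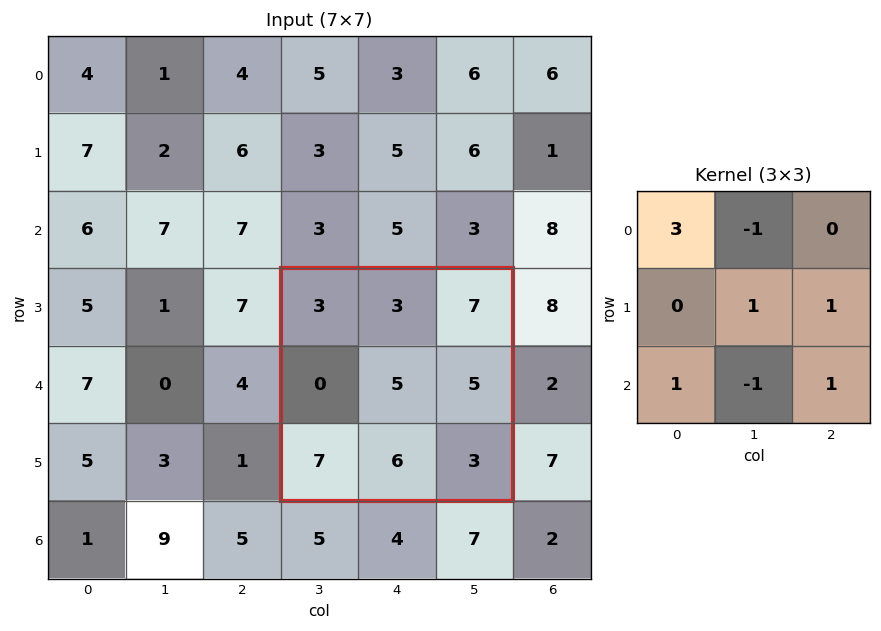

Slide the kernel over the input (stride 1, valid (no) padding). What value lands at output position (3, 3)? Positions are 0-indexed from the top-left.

The receptive field on the input at this output position is [3 3 7 / 0 5 5 / 7 6 3]. Elementwise product with the kernel and sum: 3·3 + 3·-1 + 5·1 + 5·1 + 7·1 + 6·-1 + 3·1.

20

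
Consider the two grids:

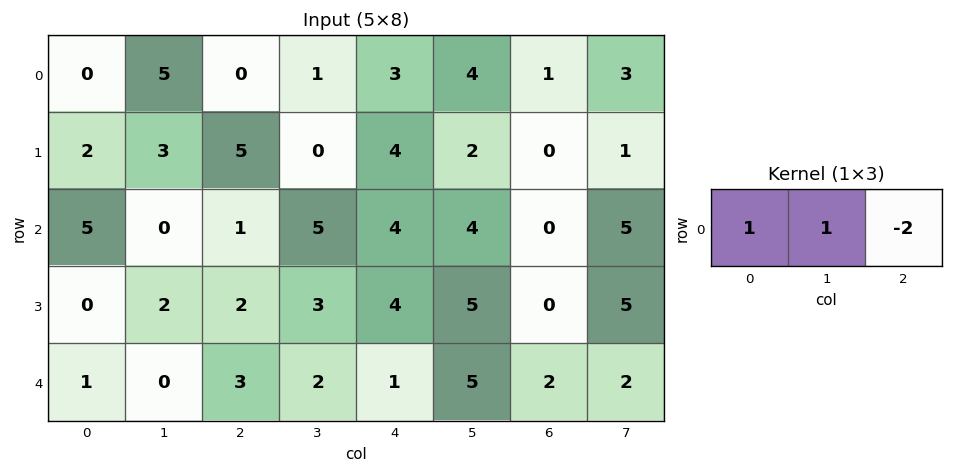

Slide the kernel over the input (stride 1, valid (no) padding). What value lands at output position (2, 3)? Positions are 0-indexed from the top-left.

1

The receptive field on the input at this output position is [5 4 4]. Elementwise product with the kernel and sum: 5·1 + 4·1 + 4·-2.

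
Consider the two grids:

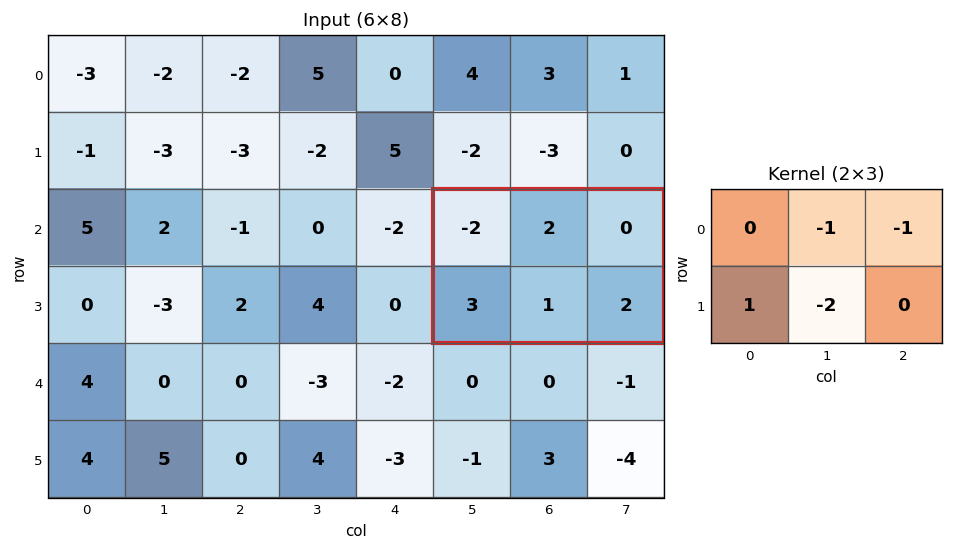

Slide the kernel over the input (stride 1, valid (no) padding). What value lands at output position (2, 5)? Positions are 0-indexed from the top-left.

-1

The receptive field on the input at this output position is [-2 2 0 / 3 1 2]. Elementwise product with the kernel and sum: 2·-1 + 0·-1 + 3·1 + 1·-2.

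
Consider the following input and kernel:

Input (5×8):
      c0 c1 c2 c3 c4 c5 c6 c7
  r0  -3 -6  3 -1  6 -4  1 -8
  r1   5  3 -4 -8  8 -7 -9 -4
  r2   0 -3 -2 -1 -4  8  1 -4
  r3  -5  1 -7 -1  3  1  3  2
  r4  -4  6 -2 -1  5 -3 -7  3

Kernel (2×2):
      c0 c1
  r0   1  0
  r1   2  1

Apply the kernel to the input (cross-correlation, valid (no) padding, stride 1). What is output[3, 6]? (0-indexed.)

-8

The receptive field on the input at this output position is [3 2 / -7 3]. Elementwise product with the kernel and sum: 3·1 + -7·2 + 3·1.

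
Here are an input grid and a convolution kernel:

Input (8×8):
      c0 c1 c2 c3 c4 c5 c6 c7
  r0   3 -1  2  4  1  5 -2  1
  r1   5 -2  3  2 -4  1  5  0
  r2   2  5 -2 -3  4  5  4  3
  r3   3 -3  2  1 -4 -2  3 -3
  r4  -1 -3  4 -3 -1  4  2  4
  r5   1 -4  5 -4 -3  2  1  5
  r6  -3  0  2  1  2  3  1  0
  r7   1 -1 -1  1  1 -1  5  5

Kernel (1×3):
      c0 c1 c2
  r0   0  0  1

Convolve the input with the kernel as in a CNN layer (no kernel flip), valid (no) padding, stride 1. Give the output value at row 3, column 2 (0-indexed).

The receptive field on the input at this output position is [2 1 -4]. Elementwise product with the kernel and sum: -4·1.

-4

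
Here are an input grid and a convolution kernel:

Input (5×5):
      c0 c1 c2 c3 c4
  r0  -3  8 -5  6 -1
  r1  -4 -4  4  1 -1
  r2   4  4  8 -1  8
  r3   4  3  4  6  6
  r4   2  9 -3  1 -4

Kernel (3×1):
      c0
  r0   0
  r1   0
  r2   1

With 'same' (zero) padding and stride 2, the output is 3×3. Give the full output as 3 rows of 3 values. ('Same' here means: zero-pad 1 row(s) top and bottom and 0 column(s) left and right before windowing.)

-4 4 -1
4 4 6
0 0 0

Output[0,0]: The receptive field on the zero-padded input at this output position is [0 / -3 / -4]. Elementwise product with the kernel and sum: -4·1.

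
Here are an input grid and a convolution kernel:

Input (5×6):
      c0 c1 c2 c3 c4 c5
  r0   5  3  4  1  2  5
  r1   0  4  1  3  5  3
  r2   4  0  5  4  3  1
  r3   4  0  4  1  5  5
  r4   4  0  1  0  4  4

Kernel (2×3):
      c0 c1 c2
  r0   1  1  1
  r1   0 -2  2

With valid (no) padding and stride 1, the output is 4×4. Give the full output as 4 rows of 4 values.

6 12 11 4
15 6 7 7
17 3 20 8
10 3 18 11

Output[0,0]: The receptive field on the input at this output position is [5 3 4 / 0 4 1]. Elementwise product with the kernel and sum: 5·1 + 3·1 + 4·1 + 4·-2 + 1·2.
Output[0,1]: The receptive field on the input at this output position is [3 4 1 / 4 1 3]. Elementwise product with the kernel and sum: 3·1 + 4·1 + 1·1 + 1·-2 + 3·2.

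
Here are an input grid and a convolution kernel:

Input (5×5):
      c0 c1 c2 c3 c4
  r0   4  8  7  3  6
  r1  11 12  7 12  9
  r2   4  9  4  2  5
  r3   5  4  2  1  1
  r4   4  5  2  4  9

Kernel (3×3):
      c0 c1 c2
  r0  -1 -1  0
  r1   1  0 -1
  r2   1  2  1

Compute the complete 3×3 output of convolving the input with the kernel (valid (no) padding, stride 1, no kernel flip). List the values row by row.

Output[0,0]: The receptive field on the input at this output position is [4 8 7 / 11 12 7 / 4 9 4]. Elementwise product with the kernel and sum: 4·-1 + 8·-1 + 11·1 + 7·-1 + 4·1 + 9·2 + 4·1.

18 4 1
-8 -3 -15
6 3 14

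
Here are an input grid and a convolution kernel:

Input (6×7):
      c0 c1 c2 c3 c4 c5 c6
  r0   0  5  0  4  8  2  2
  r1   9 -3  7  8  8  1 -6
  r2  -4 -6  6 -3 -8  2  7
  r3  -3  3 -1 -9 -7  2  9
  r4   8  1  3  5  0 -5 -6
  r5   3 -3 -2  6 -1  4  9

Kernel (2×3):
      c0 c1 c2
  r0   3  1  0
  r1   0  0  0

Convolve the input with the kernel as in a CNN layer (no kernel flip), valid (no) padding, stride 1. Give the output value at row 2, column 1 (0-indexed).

The receptive field on the input at this output position is [-6 6 -3 / 3 -1 -9]. Elementwise product with the kernel and sum: -6·3 + 6·1.

-12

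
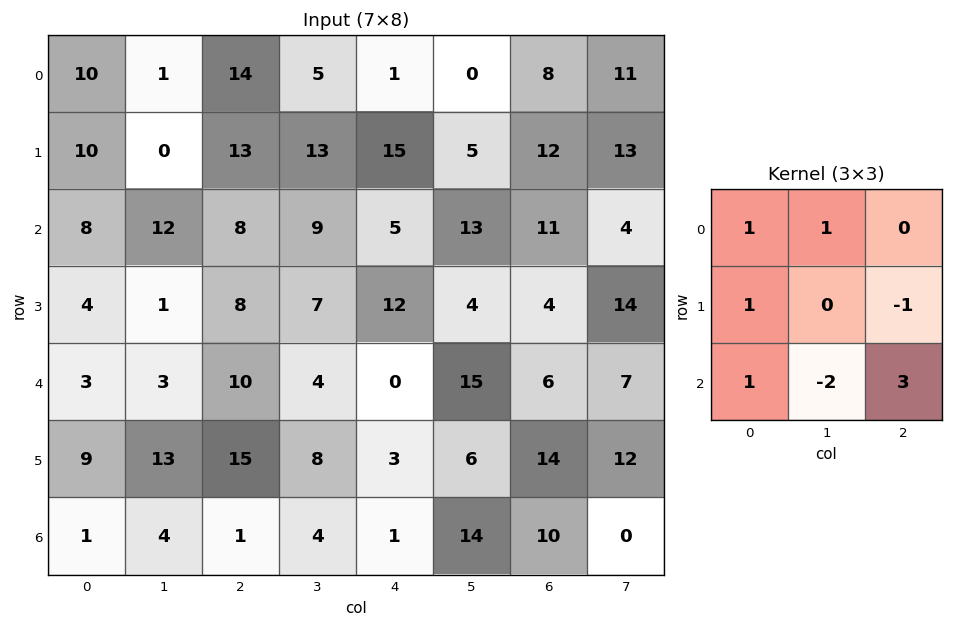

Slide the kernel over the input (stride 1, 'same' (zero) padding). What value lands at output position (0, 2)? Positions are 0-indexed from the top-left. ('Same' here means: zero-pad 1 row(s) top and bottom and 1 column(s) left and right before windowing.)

9

The receptive field on the zero-padded input at this output position is [0 0 0 / 1 14 5 / 0 13 13]. Elementwise product with the kernel and sum: 0·1 + 0·1 + 1·1 + 5·-1 + 0·1 + 13·-2 + 13·3.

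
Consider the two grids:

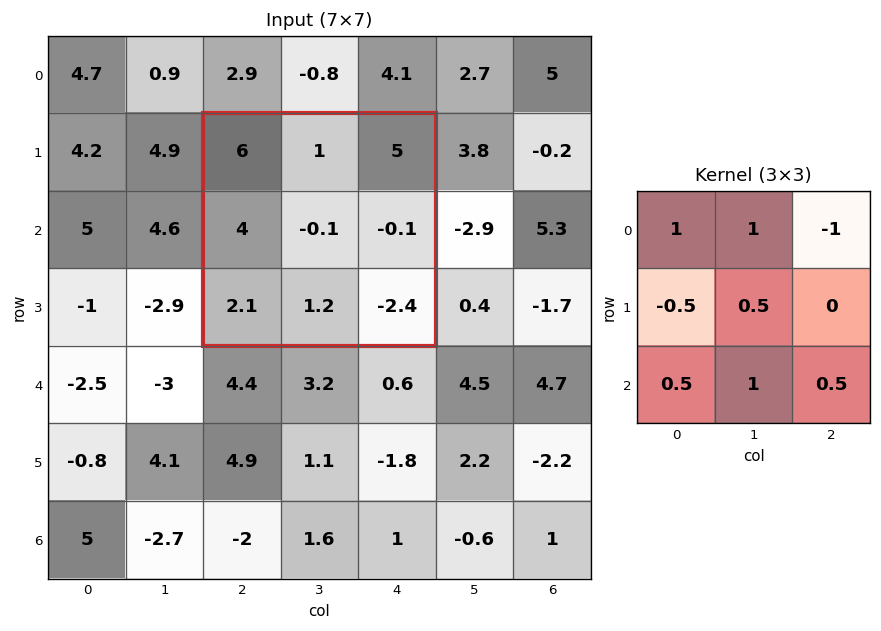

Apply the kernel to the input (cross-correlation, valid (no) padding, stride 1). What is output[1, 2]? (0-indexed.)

1

The receptive field on the input at this output position is [6 1 5 / 4 -0.1 -0.1 / 2.1 1.2 -2.4]. Elementwise product with the kernel and sum: 6·1 + 1·1 + 5·-1 + 4·-0.5 + -0.1·0.5 + 2.1·0.5 + 1.2·1 + -2.4·0.5.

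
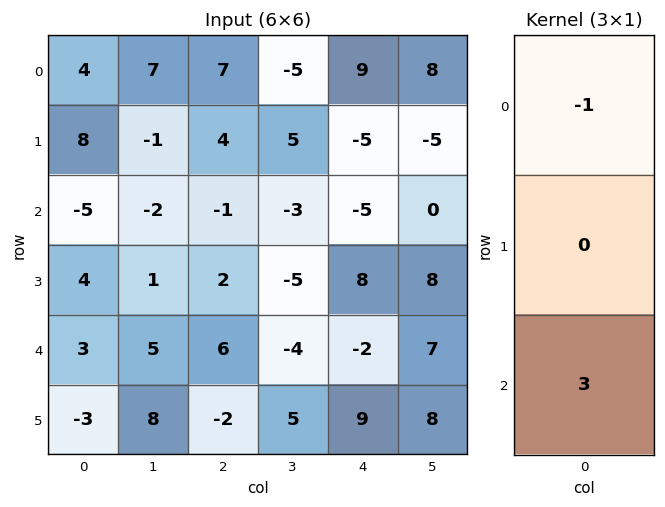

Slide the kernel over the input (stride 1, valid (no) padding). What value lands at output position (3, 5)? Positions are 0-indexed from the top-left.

16

The receptive field on the input at this output position is [8 / 7 / 8]. Elementwise product with the kernel and sum: 8·-1 + 8·3.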